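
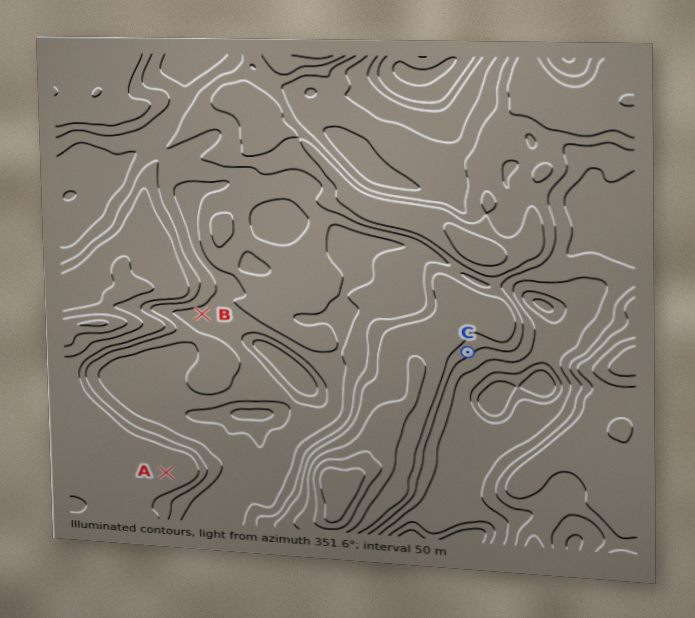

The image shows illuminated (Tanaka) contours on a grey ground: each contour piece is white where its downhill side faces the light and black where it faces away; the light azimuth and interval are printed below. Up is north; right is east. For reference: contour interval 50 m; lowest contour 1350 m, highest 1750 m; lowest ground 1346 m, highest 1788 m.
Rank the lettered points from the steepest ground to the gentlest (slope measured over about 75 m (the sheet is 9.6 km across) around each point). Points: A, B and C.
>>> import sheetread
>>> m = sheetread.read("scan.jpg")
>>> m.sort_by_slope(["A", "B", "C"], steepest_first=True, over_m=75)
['C', 'B', 'A']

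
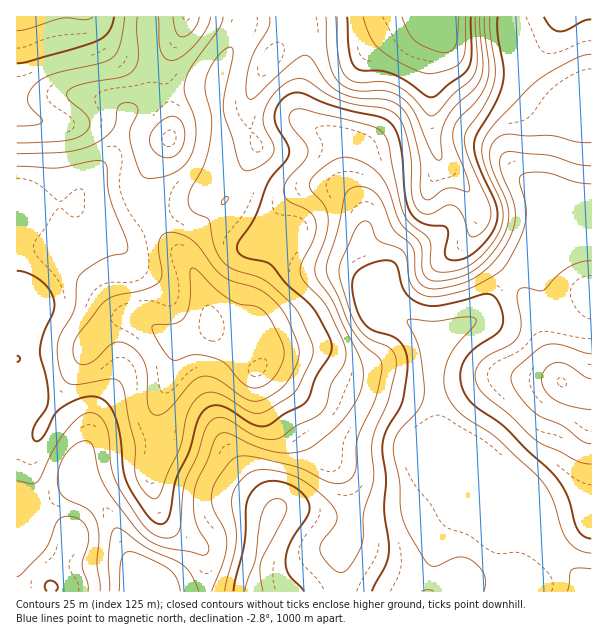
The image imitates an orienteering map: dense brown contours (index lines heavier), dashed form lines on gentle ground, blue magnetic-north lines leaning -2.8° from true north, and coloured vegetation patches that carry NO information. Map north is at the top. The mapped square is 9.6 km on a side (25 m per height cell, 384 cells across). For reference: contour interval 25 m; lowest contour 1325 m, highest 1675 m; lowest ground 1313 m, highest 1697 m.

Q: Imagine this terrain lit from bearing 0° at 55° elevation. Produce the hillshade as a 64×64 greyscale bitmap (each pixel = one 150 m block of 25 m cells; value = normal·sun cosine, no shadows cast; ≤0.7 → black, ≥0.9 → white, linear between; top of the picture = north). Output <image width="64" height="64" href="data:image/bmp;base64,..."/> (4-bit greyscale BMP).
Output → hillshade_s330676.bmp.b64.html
<image width="64" height="64" href="data:image/bmp;base64,Qk12CAAAAAAAAHYAAAAoAAAAQAAAAEAAAAABAAQAAAAAAAAIAAATCwAAEwsAABAAAAAAAAAAAAAAABEREQAiIiIAMzMzAERERABVVVUAZmZmAHd3dwCIiIgAmZmZAKqqqgC7u7sAzMzMAN3d3QDu7u4A////AJmZqqqZiJmZmHeHd3iIiIiIiIiIiIiJmZmZmYiJmZmIqqqqqqmYmZmHd3d2eImYiIiIiIiIiJmZmZmZmZmZmYi7u6qZmZiZh2VWd2ZniZmIiIiIiIiJmZqqqqmZmqqYdqu7qYiIiHdTI0Z3dmeJqZiIiZiIiJmZqqqqqqqqqpdVmruod4iHZCESRoiHZ4mqmZmZmYiJmaqqqqqqqqqphlSZqqmIiIdTESRomph3iaqqqZmZmZmaqqqqqqqqqph2VZmaqqqZhkMiRXmqqYiJmruqqZmZmaqqqqqqqZmZmHZnmZmry6mGQzRniaq6mImau7qpmZmZqqmZqqmZmZmYd4iZmbzcuXZEVneJqqqYiZmqqpmZmZmZmZmqmZmZmZh4iZmZvNy5dURWeImZqZiImZmIiIiImZmZmZmZmZmZh3iZiImru6hlRWd4iImYh3d3dmZmd4iImZmqmZmZmZl3eIl3iaqpl2VVZ3d3iIh2ZVVERFZneIiZqqmZmZmZl2Z4iHd4mZmHZmd3dmZ3d3ZUMiM0VneIiZqqmZmZmZh2VneId3eImYd3iIh2VWd3dkMhI0Z3iImZqqmZmZmZh2VWd3eHd3eIiIiJmXZVZ3d1QhI0Z4iZmZmqmZmZmZh2VVZ3Zoh2ZniIiImZh2Znh2QyI1Z4iZmZmZmZmZmYh2VVVndmmIdmZ4iIiJmYdmd2UyI1Z3iIiIiIiJmZmYd2VVVmdmaZh2ZneIeIiZiHZmVCI0Zmd3iId3ZniJmHdmVVVmZmZpqYdmZ3d4iIiIdlVDI0VmZmd3d3ZmZ3iHdlVVVmdmZ3mamGZmZniIiId2VDIjRVVVZ3d3ZmZnd3dlVEVmd2ZniZqYZVVWeJiHd2VDIiNERFZ3h3d2Z3eIh2VVVmd3ZmeJmZhlRFaJmYd2ZUMiMzNEZ4iIh3d3iIiHZmZnd3dneImZmGVEV4mZiHZlRDRFREVniIiIh3iJmYh3d3iIh3iJmZmHZVVniJmYh2VUVWZmVmZ3eIiId4mZmIiIiZmZmaqoiIh2ZmeIiIiHZlVniIdmZmZ4iZiIiZmZmaqqqqqru7iIiId3d3d4iId2ZnmamId3ZniaqpmZmZqru7u7u8zMyZmIiId3d3eIiHd3iaqpmYiIiazMuqqZmrzMzLu7zMzJmZmZmId2d4iYh3iJqqqqqpmaze7cupmavM3Mu7vMy7mZqqqph3Z4iZmYiJmZmqqqqrvO7ty6mZmrzMuqq7u6qZmru7qYd4iaqpmZmZmaq6qrvM3dy6iIiJqrqpmquqmZmZqruqmZmqu6qZqpmau7u7u7vLuph2VmeImYiZqpmImZmZqqqqu7uqqZqqqqvMy7vLu6qZhlMzRWd3iJmZmIiZmYmaq7vMu6qZqru7zN3MzMyqmZh1MREiNWeJmpmYiJmYiJmqu8y7qZmrvM3d3czMy6mJmHUxAAATV4mqqZmZmIeImqq7u7qZiavN3u3Mu7u7mHeIdkIQAAFGiaqqqqqHd4maqqqqqZiJvM3e3LqpmZmHZmd3ZUIQADWJmZqqu3eImaqqqqmZiJq8zMzLqYh3eIdlVmd3dUIQFHmZmaq7iJmZqqqqmZiZq7u7u6qZh2Znd3ZVVniIdTETWJmZmaqZmZmaqqmYiZq8u6mZmZmHdmd4h2VEV4mYUxJHmZmZmZmZmZmZmYiJq8y6mIiZmZiHd3iIdkIkeJl1IjaJmZmZmZmZmZmYiImry6mId4maqpiHeIiGQhJXiHZERomZmZmZmZmZmYiIiaq6qYh3iZq7uph3iHZDIkZ3d3ZniZmZmZmZmZmZiIiJmaqZmIiImrzLqYd3dlRERWZ5mZmZmZmZmZmZmZmIiJmZmZmZiIiau8uph3dmVWZVVoq7qpmZmZmZmImZmYiJmYiJmZmYh4maqqmHdmZnd2VXm8y6mZmYiIiIiIiZmZmId3iZmZh3d3iIiIdmZniIdmirzLqYiId2Znd3eIiZmYdmZ4mZmHZmZnd3d2ZneIh3ibu7qHd2ZVVFVVVmeImYdlVWiZmYdmZmZ3d3d3iIiIiau6mHZVVVVTMzRERWiIh2ZWZ5mZh3d4iId3d4iId3iauph2VVVVVmMzMzNEV4iId3d4mZiJmaqqmYiIiIdmeJqpdmVVVVZndEREVVVniZmZmIiZmJmru7qZiId3dmZ4iYdlVVZmd4iGZ3d3d3iJqruqmZmYiau7qYh2ZVVVVmd3dlRWZ3iImZiJmaqpmZmqu7upmYiImZmHZVQyIzRFZmVVRFZ3iJmZmZqru6qZiZqru6qZmId3d2VDIQARIzRVVERFZ3iImZmZmaqqqZiIiZqqqpmZh2VVVDIAAAESI1VUREVniIiImZiIiIiId3d4iZmZmZmXZEREMhAAAREkVlQzRWeIiIiIl3d2ZmZmZniIiImZmZhlREVEMiEREjVmVDNFaIiHd4iHZmVVVVVneIh3eImamXZVVmVURDMzRmZUNFZ4mId3d3ZmZVVVVmeIiHZniZqql2Znd2ZmVVVmZlRFaJmZiHd3d3dmZmZneJmIdVVomaqph3eHd4d2ZmdmZWZ4mpmId3Znd3d2ZmeImZh1RFeJq7qYiIiIiId3d3Znd4mamYh3d3d3d3dmZ3iZmHZUVniauqmYiIiIiIiHd3d3eJmZiId3d3d3d2ZneJmYh2VWeJqqmZiZiIiIiIiIiId4mZiIiId3d3d3d3d4mZiHdmZ4mZmZiJiIiIiIiIiId2eImIiIiI"/>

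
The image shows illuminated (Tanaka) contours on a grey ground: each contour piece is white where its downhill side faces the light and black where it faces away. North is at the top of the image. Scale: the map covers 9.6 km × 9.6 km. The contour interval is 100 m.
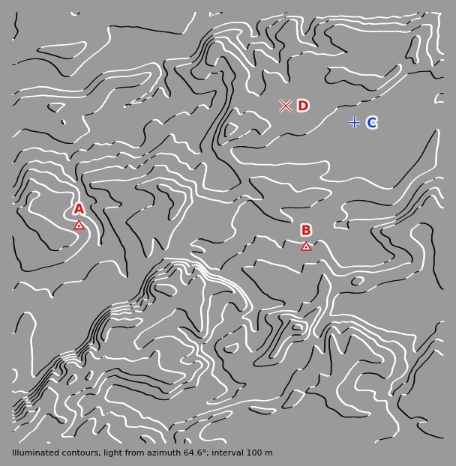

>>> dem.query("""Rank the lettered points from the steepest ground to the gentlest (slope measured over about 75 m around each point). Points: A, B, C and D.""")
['A', 'B', 'D', 'C']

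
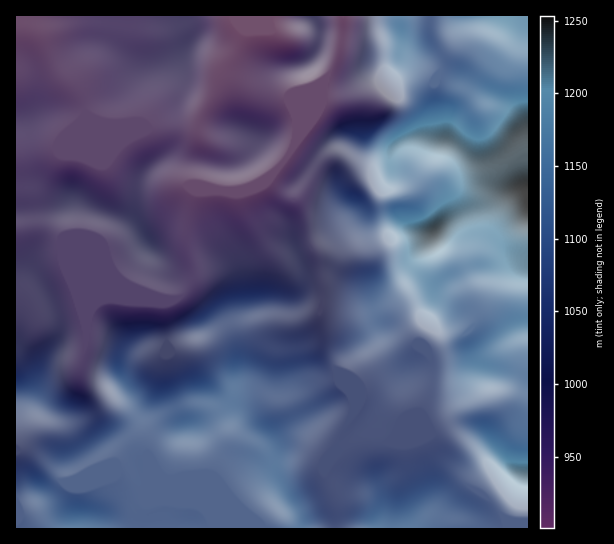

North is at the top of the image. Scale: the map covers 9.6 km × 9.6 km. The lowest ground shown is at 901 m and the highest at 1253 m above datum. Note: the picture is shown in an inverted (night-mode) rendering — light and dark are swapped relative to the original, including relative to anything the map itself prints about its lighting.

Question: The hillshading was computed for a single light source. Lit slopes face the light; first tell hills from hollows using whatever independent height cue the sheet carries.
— N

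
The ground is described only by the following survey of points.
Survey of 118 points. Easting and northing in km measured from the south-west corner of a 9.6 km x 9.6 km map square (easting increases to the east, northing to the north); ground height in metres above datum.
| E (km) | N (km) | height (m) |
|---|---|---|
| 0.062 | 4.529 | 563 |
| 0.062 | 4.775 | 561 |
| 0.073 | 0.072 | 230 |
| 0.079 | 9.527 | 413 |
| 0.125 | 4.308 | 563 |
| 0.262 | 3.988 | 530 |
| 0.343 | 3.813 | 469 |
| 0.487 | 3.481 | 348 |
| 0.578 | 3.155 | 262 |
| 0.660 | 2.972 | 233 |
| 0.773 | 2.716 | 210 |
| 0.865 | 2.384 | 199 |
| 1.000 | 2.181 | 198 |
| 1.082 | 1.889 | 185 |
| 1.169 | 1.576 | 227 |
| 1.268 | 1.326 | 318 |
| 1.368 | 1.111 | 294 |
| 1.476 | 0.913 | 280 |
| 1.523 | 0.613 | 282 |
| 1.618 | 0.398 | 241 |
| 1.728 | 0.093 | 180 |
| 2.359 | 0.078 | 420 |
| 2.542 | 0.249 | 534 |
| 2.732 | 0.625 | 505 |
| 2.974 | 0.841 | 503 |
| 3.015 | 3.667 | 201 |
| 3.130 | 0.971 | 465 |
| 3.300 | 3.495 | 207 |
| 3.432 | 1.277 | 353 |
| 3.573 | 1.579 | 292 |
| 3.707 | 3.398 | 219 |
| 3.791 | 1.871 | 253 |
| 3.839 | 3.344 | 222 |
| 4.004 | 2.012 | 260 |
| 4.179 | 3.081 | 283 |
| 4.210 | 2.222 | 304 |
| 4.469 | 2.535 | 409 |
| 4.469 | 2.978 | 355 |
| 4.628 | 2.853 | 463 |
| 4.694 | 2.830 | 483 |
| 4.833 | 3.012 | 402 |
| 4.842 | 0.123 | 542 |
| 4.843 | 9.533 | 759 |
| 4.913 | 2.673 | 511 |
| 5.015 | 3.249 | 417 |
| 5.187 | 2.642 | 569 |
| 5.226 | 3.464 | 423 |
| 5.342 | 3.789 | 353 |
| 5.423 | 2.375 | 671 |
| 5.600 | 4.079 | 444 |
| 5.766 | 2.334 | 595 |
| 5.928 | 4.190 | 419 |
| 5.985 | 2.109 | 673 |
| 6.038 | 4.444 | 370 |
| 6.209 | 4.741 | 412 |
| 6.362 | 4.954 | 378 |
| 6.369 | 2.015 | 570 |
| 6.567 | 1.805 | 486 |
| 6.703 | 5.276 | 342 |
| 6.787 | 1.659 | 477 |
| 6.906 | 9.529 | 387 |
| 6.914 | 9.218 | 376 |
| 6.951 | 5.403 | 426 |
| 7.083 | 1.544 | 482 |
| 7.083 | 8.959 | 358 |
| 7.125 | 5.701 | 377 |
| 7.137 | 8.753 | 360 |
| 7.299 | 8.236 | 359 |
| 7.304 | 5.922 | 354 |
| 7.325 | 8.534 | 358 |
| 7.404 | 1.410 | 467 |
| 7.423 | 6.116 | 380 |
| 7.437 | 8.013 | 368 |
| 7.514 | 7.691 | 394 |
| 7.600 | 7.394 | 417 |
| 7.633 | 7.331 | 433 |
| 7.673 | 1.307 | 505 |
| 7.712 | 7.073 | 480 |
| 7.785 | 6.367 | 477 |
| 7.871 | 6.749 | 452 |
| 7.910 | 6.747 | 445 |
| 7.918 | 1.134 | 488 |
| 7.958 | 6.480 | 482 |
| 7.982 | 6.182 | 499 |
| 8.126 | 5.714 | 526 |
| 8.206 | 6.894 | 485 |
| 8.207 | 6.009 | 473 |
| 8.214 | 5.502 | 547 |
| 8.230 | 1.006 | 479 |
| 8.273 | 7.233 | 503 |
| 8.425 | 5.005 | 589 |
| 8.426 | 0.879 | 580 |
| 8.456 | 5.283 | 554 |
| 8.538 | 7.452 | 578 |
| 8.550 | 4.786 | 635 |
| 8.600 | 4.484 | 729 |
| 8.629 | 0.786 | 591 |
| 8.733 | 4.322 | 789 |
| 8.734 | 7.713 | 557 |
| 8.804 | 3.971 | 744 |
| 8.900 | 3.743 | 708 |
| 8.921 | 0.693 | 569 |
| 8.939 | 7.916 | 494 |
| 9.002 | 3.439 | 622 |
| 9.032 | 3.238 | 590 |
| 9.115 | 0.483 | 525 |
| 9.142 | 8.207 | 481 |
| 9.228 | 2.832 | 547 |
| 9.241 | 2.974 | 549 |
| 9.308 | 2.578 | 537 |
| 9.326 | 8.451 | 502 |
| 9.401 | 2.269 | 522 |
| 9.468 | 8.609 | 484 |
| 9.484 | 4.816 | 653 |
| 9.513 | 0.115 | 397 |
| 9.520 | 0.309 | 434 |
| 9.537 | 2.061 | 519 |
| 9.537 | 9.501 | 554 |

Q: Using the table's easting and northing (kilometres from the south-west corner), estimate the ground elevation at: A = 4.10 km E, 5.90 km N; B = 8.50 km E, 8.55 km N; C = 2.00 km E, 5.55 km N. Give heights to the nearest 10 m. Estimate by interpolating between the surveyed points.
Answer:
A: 410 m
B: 430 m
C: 530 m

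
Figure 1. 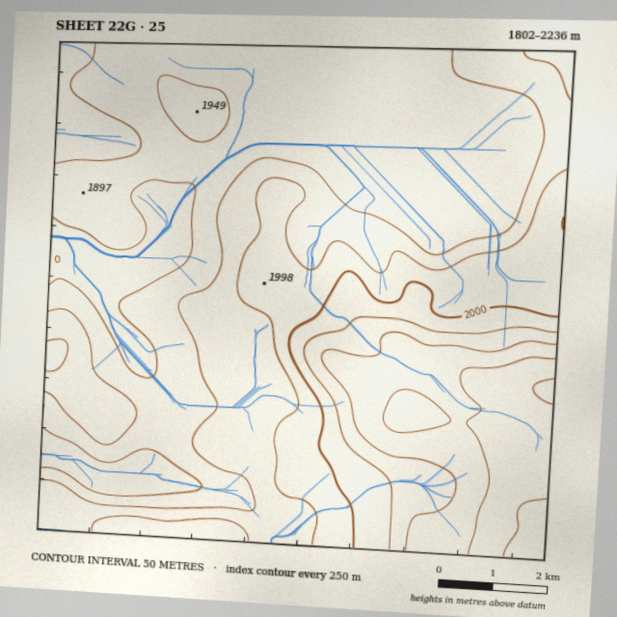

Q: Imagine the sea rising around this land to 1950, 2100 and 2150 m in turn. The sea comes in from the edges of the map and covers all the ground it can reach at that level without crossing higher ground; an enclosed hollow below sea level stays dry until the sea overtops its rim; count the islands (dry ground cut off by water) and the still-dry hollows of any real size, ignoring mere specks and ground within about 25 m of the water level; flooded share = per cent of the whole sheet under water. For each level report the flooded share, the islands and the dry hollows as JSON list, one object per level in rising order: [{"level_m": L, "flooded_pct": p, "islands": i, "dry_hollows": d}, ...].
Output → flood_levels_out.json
[{"level_m": 1950, "flooded_pct": 65, "islands": 0, "dry_hollows": 0}, {"level_m": 2100, "flooded_pct": 87, "islands": 0, "dry_hollows": 0}, {"level_m": 2150, "flooded_pct": 94, "islands": 0, "dry_hollows": 0}]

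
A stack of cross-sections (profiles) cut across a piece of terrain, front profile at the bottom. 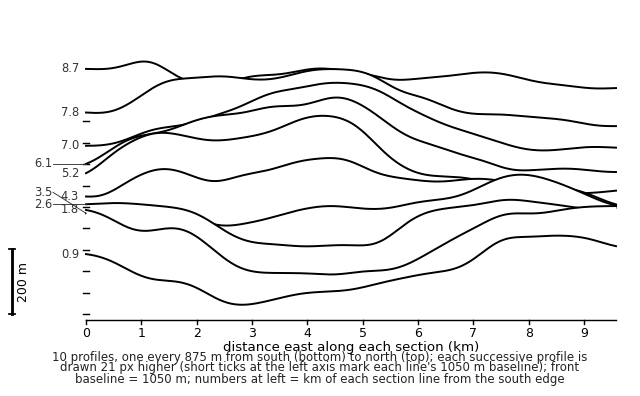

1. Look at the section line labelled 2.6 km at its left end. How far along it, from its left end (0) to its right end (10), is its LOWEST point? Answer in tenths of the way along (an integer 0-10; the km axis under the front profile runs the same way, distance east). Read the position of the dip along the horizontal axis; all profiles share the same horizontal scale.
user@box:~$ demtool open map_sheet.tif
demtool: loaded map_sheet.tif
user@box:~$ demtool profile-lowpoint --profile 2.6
4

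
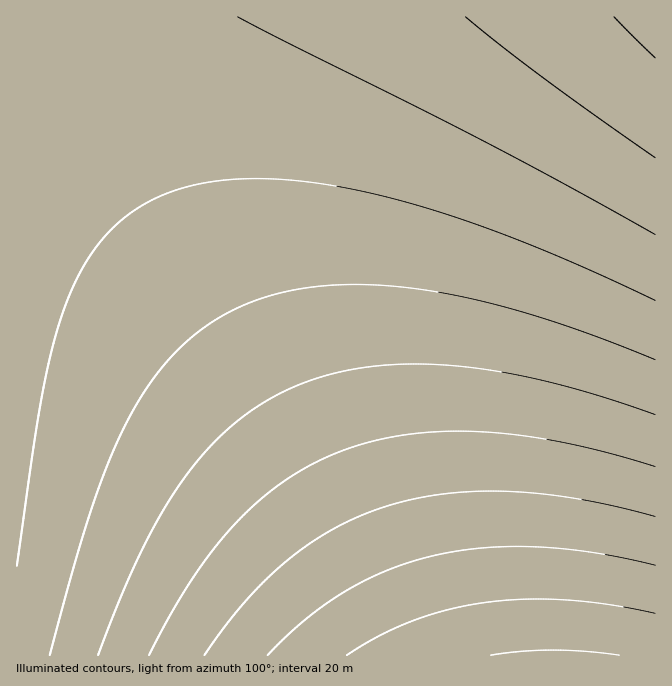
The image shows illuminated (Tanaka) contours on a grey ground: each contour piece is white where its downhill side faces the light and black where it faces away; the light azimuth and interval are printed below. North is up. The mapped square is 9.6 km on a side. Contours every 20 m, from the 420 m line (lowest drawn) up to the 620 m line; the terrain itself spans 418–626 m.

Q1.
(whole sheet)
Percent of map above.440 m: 97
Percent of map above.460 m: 92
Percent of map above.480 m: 85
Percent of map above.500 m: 77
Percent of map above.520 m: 67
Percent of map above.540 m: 54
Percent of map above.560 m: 34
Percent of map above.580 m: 11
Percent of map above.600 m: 3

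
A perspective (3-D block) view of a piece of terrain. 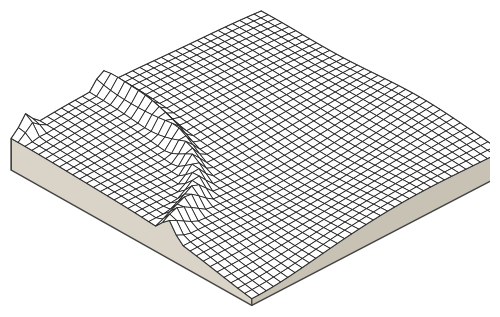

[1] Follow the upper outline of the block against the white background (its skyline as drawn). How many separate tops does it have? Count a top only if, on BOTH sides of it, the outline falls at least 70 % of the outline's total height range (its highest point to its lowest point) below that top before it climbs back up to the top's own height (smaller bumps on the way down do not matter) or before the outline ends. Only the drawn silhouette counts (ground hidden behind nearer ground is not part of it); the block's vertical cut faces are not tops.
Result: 1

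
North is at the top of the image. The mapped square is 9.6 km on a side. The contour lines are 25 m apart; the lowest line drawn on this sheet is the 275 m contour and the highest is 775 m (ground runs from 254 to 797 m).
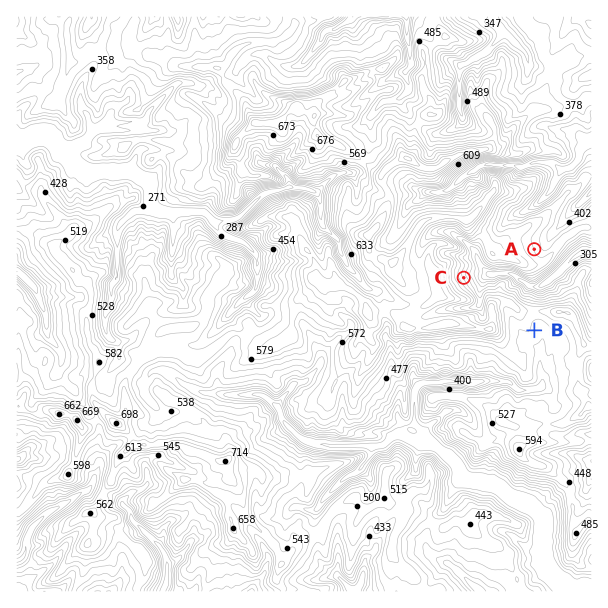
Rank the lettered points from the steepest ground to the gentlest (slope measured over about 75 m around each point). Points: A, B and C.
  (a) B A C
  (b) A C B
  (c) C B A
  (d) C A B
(d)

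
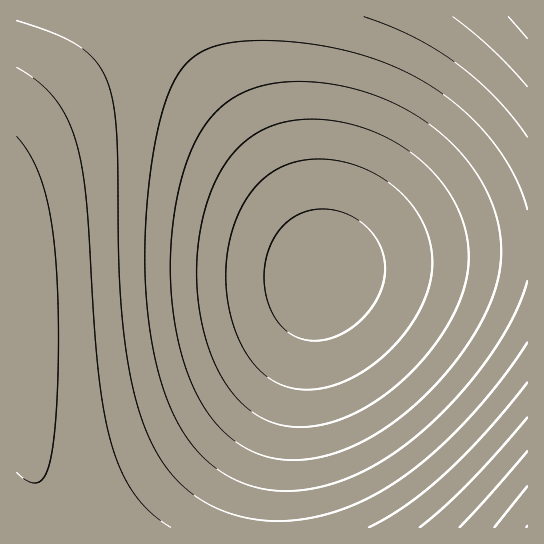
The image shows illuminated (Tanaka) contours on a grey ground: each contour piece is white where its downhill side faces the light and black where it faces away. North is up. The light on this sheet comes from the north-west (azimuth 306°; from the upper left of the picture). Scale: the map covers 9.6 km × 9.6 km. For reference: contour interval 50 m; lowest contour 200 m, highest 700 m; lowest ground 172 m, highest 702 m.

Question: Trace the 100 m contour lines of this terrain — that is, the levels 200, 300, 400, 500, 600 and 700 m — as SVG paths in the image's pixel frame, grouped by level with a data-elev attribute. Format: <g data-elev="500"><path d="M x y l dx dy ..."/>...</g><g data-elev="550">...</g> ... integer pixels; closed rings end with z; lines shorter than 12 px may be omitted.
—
<g data-elev="200"><path d="M313 341l-11-2-11-5-8-7-8-9-5-11-4-13-2-15 1-13 3-13 5-12 6-11 8-8 10-7 10-4 12-2 12 1 12 3 11 4 10 8 9 8 6 10 4 11 2 11 0 12-3 12-6 12-7 11-10 10-11 8-11 6-12 4z"/></g><g data-elev="300"><path d="M287 426l-21-6-20-13-17-18-14-24-10-30-7-33-1-33 2-34 7-29 10-25 13-22 16-17 18-12 22-8 24-3 26 2 30 7 26 12 25 17 21 20 16 22 11 24 4 26-1 25-8 28-15 29-22 30-25 25-28 20-28 13-28 7z"/></g><g data-elev="400"><path d="M527 281l-6 18-8 19-26 41-32 40-37 36-35 25-36 18-36 11-33 2-16-2-15-4-26-13-23-20-18-26-15-33-11-39-7-48-2-49 2-48 5-47 8-41 10-31 11-20 13-13 18-10 23-5 22-1 25 0 52 7 45 13 42 19 18 12 19 14 31 31 13 17 11 18 8 19 6 18"/></g><g data-elev="500"><path d="M171 527l-22-16-17-20-13-25-10-32-7-33-5-42-12-169-4-29-7-26-9-21-12-18-16-15-20-14"/><path d="M527 382l-41 50-41 42-39 31-37 22"/><path d="M453 17l38 32 36 38"/></g><g data-elev="600"><path d="M527 451l-67 76"/></g>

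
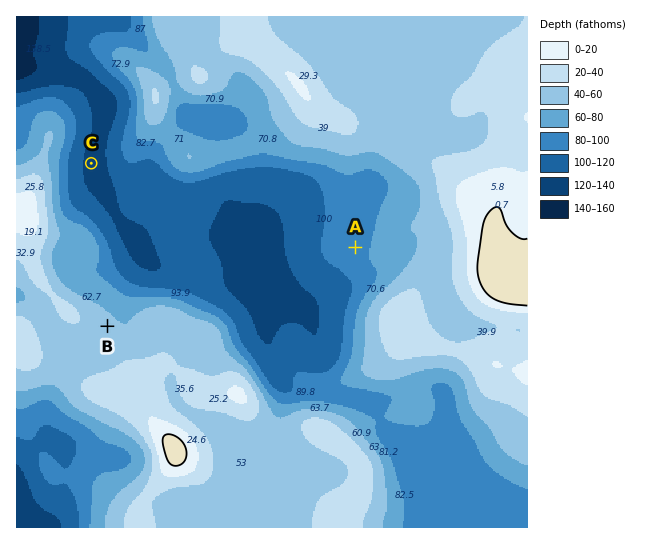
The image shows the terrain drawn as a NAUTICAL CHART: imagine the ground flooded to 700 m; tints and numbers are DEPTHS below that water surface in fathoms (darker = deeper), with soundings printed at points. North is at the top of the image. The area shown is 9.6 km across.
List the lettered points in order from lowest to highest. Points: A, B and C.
C A B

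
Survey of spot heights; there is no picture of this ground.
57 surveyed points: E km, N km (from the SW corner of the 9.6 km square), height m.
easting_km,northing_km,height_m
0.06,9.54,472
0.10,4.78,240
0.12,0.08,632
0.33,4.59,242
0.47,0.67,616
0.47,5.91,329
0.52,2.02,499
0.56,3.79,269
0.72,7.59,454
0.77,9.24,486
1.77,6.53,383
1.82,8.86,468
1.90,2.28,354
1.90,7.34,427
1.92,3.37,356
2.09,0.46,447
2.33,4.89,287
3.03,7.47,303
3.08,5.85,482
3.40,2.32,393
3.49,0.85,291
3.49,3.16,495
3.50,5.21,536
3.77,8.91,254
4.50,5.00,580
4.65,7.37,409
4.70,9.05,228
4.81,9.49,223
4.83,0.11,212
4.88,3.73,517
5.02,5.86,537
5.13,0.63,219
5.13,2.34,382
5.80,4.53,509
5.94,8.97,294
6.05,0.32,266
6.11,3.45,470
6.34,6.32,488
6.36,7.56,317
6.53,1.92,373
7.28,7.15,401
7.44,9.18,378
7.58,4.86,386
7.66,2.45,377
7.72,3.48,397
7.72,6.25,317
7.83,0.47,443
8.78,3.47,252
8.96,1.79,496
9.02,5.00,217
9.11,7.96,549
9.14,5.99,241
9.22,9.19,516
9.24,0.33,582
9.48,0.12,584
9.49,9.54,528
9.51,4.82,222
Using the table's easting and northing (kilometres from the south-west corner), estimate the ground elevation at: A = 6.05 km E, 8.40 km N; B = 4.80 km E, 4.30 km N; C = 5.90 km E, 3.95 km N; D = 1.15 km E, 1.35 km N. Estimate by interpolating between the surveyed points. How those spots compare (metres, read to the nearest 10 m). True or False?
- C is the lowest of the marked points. False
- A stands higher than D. False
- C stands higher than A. True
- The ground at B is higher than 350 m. True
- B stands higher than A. True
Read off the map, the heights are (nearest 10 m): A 310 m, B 540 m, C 480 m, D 480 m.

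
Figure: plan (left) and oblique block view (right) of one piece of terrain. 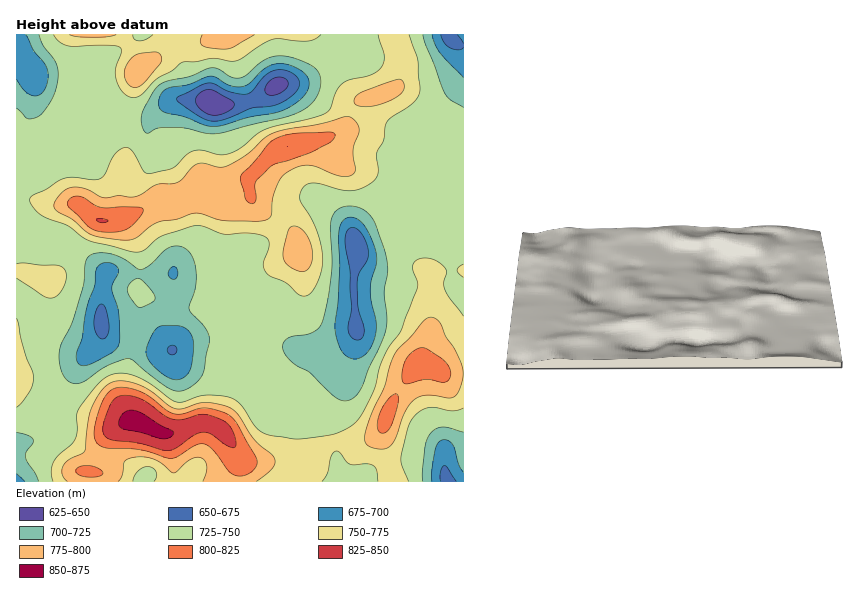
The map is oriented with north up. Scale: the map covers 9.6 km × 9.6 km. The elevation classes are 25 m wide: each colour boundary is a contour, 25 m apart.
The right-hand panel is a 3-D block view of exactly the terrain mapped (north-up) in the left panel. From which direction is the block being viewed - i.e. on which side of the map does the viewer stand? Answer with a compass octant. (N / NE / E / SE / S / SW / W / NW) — N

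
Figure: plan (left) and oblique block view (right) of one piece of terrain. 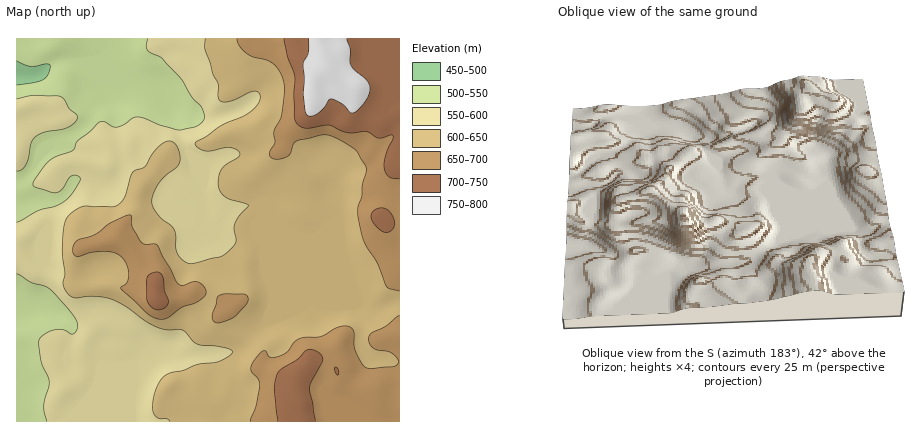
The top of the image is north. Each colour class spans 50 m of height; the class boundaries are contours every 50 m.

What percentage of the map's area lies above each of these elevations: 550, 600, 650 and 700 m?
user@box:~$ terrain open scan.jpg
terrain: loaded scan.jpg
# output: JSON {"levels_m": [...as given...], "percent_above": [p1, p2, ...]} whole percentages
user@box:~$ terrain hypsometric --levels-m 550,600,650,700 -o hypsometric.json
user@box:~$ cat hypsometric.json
{"levels_m": [550, 600, 650, 700], "percent_above": [86, 60, 24, 10]}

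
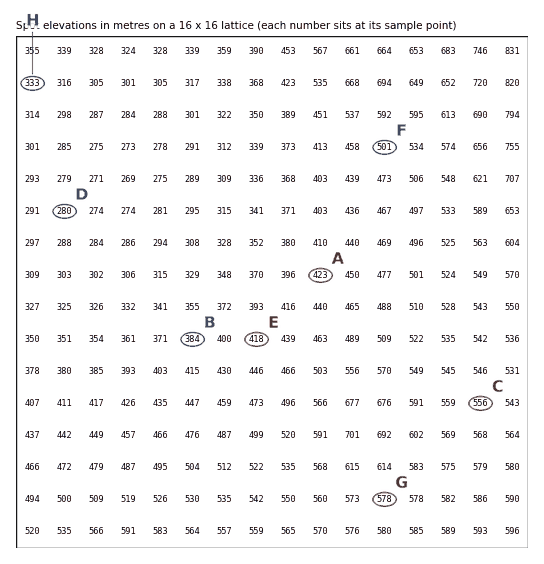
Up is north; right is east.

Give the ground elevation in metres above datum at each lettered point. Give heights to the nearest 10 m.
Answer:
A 420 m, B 380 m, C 560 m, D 280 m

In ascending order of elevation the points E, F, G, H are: H E F G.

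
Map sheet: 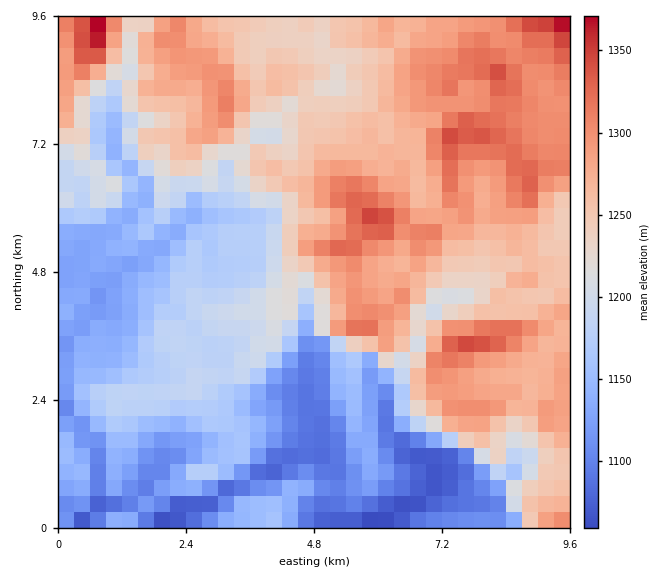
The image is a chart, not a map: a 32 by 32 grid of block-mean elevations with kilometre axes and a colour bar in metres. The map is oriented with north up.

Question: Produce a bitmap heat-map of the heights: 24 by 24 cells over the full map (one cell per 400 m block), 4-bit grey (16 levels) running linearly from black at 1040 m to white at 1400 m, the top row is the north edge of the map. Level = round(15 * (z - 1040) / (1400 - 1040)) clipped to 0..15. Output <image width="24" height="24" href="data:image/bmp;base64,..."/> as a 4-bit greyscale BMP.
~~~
<image width="24" height="24" href="data:image/bmp;base64,Qk2WAQAAAAAAAHYAAAAoAAAAGAAAABgAAAABAAQAAAAAACABAAATCwAAEwsAABAAAAAAAAAAAAAAABEREQAiIiIAMzMzAERERABVVVUAZmZmAHd3dwCIiIgAmZmZAKqqqgC7u7sAzMzMAN3d3QDu7u4A////ADI0ISNFUiIRIjM1qzMyMyI0RCMyESI4mUNDNGUyIyJDIRNWiVNEM0VTIiNCESWGeUNVREVUMiNCRZqYmjVmZVVUMiRCebupqkVmZmZUMjVDerqqqkRFVmZmQjVGe7qqqjRFZmZnYzeKeszLqkREZmZndYvKmKu7qkM0VWZ3hoq7p3iZmkQ0VmZmd5uqqYiKmURERWVmeauqqpmZmURFRGVmerzLq6mamVVEZUVWeZvcuqqqqWZ1VlZnibzLqrqruWd1Z4d5mau6qsqsy3dGiZd5iZqam8u8u5dHmaqHeZmZq9zLu6ZXiauoiZmZqrvLu6hoqqupmIiZq7vMu7uHmruZmYiZu7zLu72oq6qYiImZq7u7zL3Im6mYiImamqu83Q=="/>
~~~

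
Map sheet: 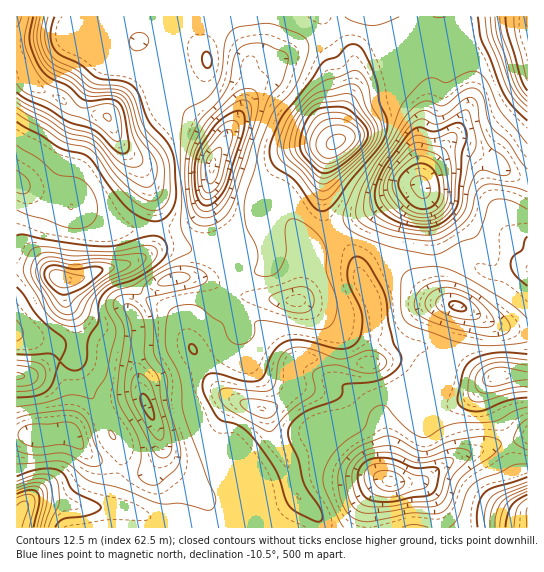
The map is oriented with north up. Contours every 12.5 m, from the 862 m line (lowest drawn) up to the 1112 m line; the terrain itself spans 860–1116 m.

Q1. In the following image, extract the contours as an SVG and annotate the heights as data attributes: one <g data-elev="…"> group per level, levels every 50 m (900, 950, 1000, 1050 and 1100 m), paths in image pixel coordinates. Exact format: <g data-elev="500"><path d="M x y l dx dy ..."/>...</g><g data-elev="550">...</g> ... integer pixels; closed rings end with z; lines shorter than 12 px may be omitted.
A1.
<g data-elev="900"><path d="M415 217l-9-4-10-8-7-11-1-9 3-11 8-11 12-11 10-3 15 5 7 7 4 12 1 22-3 11-8 8-10 4z"/><path d="M209 183l-4-9 1-13 7-10 5-3 3-1 0 8-4 20-3 7z"/></g><g data-elev="950"><path d="M367 506l-6-3-4-5-5-19 0-6 3-7 10-10 10-3 15 0 23 9 6 1 27-5 7 1 0 4-8 14-4 16-6 6-6 2-18 1-21 4z"/><path d="M158 440l-12-15-13-26-2-15 3-7 3-3 4 0 5 3 7 11 11 41-1 9-2 2z"/><path d="M466 319l-14-2-11-6-5-5 1-7 5-4 8-2 9 2 10 5 8 7 3 8-3 4z"/><path d="M415 230l-25-6-11-6-6-5-3-7 0-8 5-19 9-17 22-31 8-9 8-3 12 5 5 0 23-13 5-1 3 4 5 19 1 12-7 17-9 47-8 10-11 9-11 3z"/><path d="M205 211l-4-1-4-4-4-13-1-24 3-18 12-22 8-10 20-16 6-3 5 0 3 2 2 4-1 13-20 67-5 11-7 8-7 5z"/></g><g data-elev="1000"><path d="M55 527l8-8 28-5 9-4 1-4-5-4-22-11-4-4-6-13-7-4-8-2-11 1-21 7"/><path d="M314 521l4 1 3-1 1-8-19-31-5-23-9-21-1-7 2-5 5-7 10-7 34-14 3-4 2-9 26-3 12-3 13-8 6-10-1-7-7-13-5-19-2-21-2-10-16-28-5-4-5-2-4 0-4 4-3 12 2 12 10 21 3 11-1 18-7 10-7 3-8 1-36-9-14 1-8 3-7 7-5 8-4 15-6 6-6 2-8-1-32-8-7 3-3 7 1 11 13 22 5 5 17 5 12 9 25 35 13 35 6 6z"/><path d="M527 477l-34 11-8 5-5 6-2 8 0 20"/><path d="M17 397l18-1 11-5 6-8 7-20 14 7 5 0 5-3 4-8 2-21 9-16 0-17 4-10 9-8 23-8 18-10 12-11 3-9-4-9-8-4-12 1-25 8-12 1-35-3-48-9-6 2"/><path d="M193 354l4-1 0-3-2-4-4-2-2 2 0 3z"/><path d="M527 354l-32-1-13 2-9 5-6 4-3 6-7 29 1 4 4 5 7 2 8 1 8-1 22-9 20-3"/><path d="M17 287l6 7 14 21 12 12 14 11 3 7-1 6-6 9-5-5-4-1-33 0"/><path d="M527 236l-2 5-3 9-9 7-2 8 3 9 13 12"/><path d="M318 210l4 1 4-1 8-6 17-25 28-32 8-16 0-12-7-16-2-17-4-13-11-22-4-5-4-2-8 2-9 10-12 4-4 3-10 16-30 38-12 28 0 10 3 10 22 16 16 23z"/><path d="M17 122l44 26 21 6 6 3 6 6 27 38 8 8 9 7 11 4 9 1 8-4 6-7 3-8 1-8-1-29-2-11-6-12-18-21-12-30-6-6-6-3-28-4-18-14-22-11-4-7-3-9 1-10 4-10"/><path d="M205 67l5 0 2-5-2-8-4-2-3 1-1 5 1 5z"/><path d="M478 17l3 22 9 19 13 33 9 15 15 15"/></g><g data-elev="1050"><path d="M37 527l6-25-1-12-3-3-5-1-17 5"/><path d="M527 491l-14 7-6 5-5 11-2 13"/><path d="M62 306l4 1 3-1 8-9 36-27 1-4-6-3-9-1-24 3-21-4-9 2-5 7 1 8 5 8z"/><path d="M322 178l9-2 16-12 17-15 7-11 0-7-3-6-14-18-7-5-6-1-16 1-10 3-10 9-7 15-3 14 1 10 19 21z"/><path d="M17 98l9 6 23 11 18 12 27 8 7 6 14 17 8 6 11 3 5-1 3-3 0-6-9-20-6-27-5-10-9-4-20 0-7-1-15-13-20-9-8-8-6-11-3-13 0-10 3-14"/><path d="M500 17l2 17 14 44 5 11 6 7"/></g><g data-elev="1100"><path d="M326 158l5 0 6-2 13-10 5-9-3-7-7-4-8-1-8 2-7 4-5 7-1 8 3 8z"/></g>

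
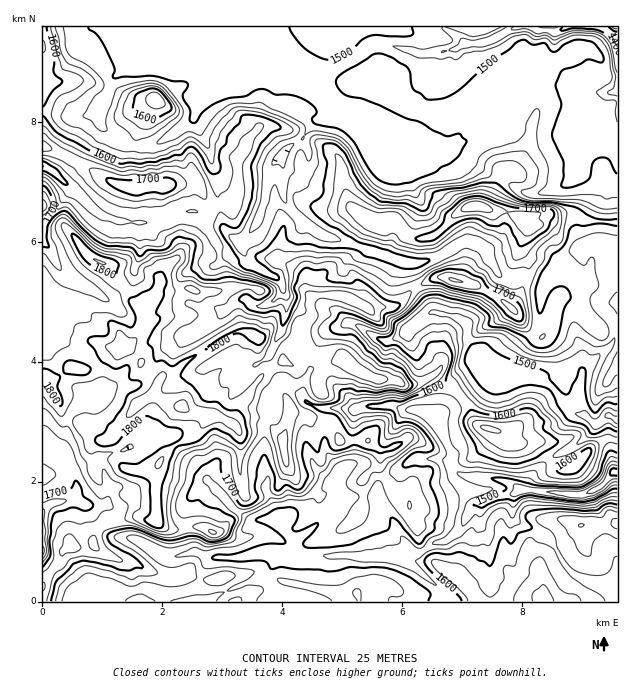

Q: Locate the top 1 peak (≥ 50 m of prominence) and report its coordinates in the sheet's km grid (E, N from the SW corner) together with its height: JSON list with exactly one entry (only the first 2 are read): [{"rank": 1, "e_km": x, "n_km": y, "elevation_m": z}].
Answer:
[{"rank": 1, "e_km": 2.34, "n_km": 3.26, "elevation_m": 1858}]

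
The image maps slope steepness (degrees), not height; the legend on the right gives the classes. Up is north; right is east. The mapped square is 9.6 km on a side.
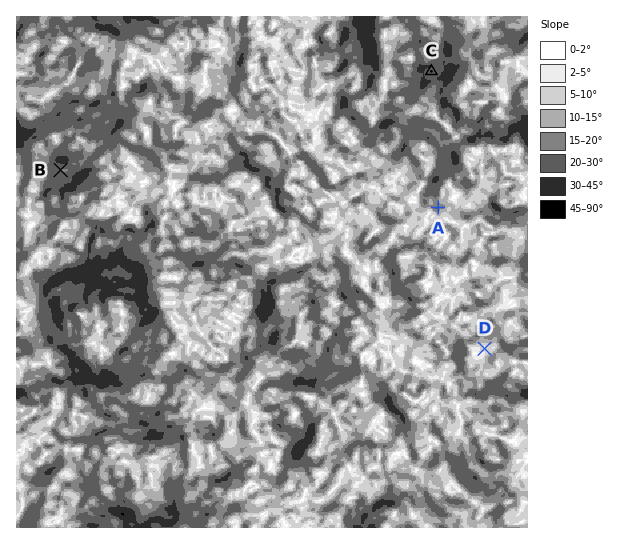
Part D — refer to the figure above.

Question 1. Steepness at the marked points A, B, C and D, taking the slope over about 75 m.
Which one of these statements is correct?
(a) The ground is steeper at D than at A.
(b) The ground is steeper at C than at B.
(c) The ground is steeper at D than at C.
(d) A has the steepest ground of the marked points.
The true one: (b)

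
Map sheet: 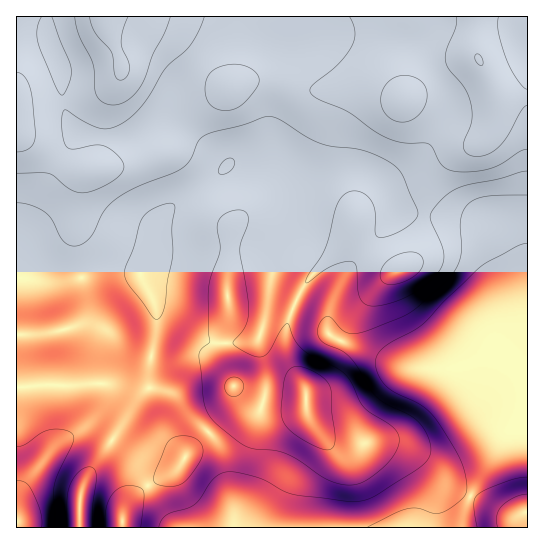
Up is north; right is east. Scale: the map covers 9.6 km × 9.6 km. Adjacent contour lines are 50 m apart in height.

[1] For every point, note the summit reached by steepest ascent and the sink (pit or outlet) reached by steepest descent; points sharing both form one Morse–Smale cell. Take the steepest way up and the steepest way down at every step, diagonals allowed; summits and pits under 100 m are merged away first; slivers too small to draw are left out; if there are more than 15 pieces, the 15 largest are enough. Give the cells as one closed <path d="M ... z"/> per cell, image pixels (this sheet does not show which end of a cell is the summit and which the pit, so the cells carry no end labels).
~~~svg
<path d="M246 16l-230 1 0 369 95-2 24 5 13 0-12 12-53 85-3 11 0 30 447 1 1-165-4-30 0-48-5-27-7-13-14-16-11-5-90-12-5-3-1-10-8-16-8-7-12-5-21 0-45 16-2-6-8-8-13-5-28-5-15 0-4 2-21-20-39-25-2-2 8-23 12-21 33-31 16-8 13-2z"/><path d="M527 16l-280 0 0 17-13 2-16 8-33 31-9 15-11 29 41 27 21 20 4-2 15 0 28 5 13 5 8 8 2 6 45-16 21 0 12 5 8 7 8 16 1 10 5 3 85 11 16 6 14 16 9 22 3 18 0 48 3 30z"/><path d="M111 384l-95 3 1 141 63-1 0-30 3-11 50-81 14-15z"/>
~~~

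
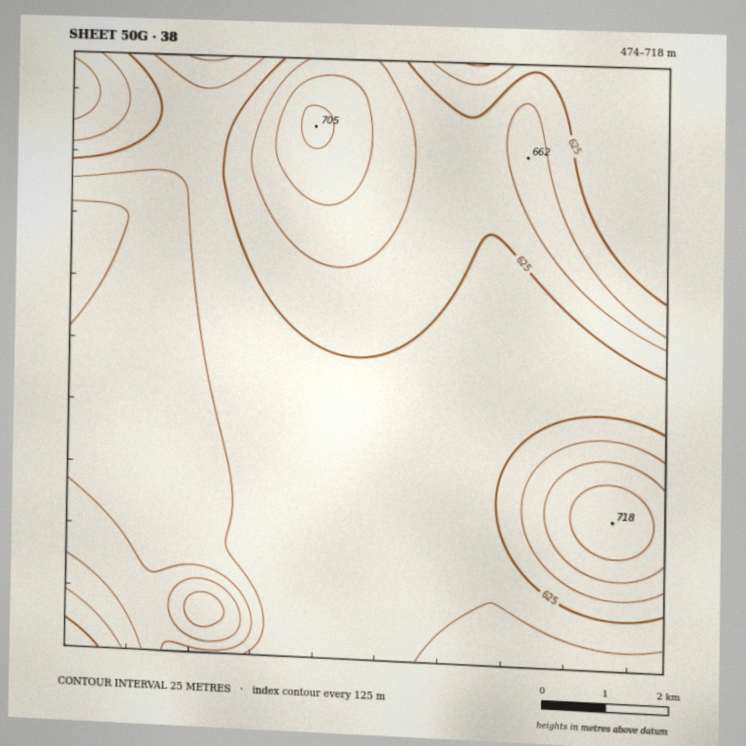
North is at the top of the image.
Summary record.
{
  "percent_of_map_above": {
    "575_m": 93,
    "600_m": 76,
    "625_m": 34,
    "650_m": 16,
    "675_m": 6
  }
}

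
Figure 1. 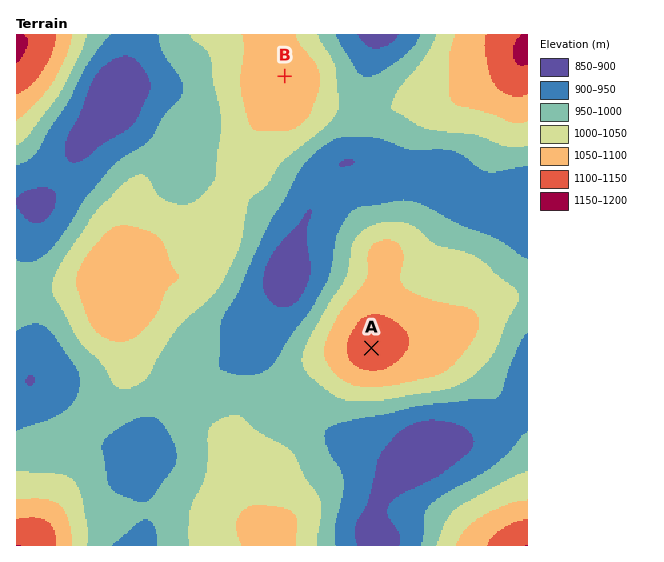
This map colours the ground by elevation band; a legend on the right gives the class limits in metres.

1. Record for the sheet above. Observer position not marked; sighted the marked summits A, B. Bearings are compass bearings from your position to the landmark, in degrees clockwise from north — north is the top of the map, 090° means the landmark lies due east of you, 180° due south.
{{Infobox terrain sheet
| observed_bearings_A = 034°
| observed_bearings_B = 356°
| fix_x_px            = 310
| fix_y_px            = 439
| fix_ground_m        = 960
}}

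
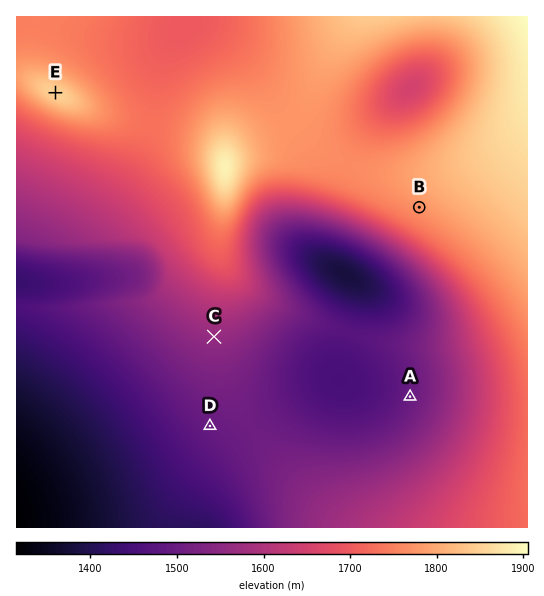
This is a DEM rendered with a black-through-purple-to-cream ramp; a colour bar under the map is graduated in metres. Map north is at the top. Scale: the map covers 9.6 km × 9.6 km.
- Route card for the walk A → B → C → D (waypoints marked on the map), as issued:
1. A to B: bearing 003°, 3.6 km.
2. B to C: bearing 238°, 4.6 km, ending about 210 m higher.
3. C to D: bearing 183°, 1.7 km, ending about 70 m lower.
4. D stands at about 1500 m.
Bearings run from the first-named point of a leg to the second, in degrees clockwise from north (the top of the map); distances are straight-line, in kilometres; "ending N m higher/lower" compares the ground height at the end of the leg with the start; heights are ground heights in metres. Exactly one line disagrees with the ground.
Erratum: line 2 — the sense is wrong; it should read lower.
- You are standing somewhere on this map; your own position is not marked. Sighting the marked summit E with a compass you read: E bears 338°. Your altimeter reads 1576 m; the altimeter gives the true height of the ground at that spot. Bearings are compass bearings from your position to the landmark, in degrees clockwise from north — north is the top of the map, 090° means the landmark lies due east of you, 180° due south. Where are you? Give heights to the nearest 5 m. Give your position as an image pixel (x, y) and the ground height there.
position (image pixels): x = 117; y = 244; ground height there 1575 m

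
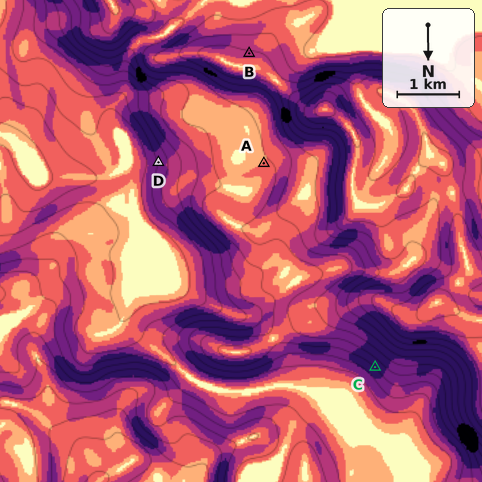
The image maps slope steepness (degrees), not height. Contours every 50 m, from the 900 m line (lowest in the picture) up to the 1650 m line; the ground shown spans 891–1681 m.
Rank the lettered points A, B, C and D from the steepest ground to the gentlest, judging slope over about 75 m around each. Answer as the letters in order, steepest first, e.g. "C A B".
C D B A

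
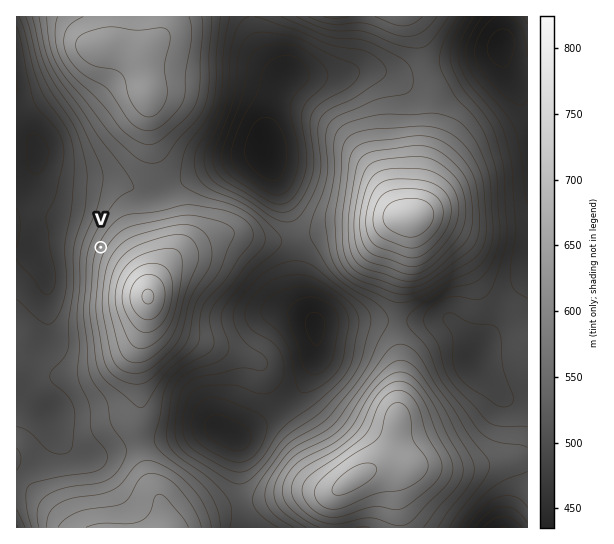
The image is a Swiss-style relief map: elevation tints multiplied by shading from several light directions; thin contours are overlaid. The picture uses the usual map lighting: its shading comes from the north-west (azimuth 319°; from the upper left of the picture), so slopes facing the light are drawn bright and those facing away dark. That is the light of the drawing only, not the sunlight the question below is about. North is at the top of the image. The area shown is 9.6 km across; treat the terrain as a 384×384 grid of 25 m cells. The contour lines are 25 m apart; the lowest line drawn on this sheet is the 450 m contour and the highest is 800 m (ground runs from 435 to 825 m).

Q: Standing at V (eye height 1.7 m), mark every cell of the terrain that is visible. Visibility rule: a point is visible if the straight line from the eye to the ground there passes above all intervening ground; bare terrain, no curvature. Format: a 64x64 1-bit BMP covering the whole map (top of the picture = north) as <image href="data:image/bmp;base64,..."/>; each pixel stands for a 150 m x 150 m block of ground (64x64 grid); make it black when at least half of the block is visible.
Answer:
<image width="64" height="64" href="data:image/bmp;base64,Qk0+AgAAAAAAAD4AAAAoAAAAQAAAAEAAAAABAAEAAAAAAAACAAATCwAAEwsAAAIAAAAAAAAA////AAAAAAAAAAAAAAAAAAAAAAAAAAAAAAAAAAAAAAAAAAAAAAAAAAAAAAAAAAAAAAAAAAAAAAAAAAAAAAAAAAAAAAAAAAAAAAAAAAAAAAAAAAAAAAAAAAAAAAAAAAAAAAAAAAAAAAAAAAAAAAAAAAAAAAAAAAAAAAAAAAAAAAAAAAAAAAAAAAAAAAAAAAAAgAAAAAAAAACAAAAAAAAAAMAAAAAAAAAAwAAAAAAAAADAAAAAAAAAAOAAAAAAAAAA4AAAAAAAAADgAAAAAAAAAOAAAAAAAAAA4AAAAAAAAADgAAAAAAAAAOAAAAAAAAAA4AAAAAAAAADgBAAAAAAAAPAOAAAAAAAA8BwAAAAAAAD4GAAAAAAAAPgwAAAAAAAA/nAAAAAAAAD/4AAAAAAAAP/gAAAAAAAA/+AAAAAAAAD/8AAAAAAAAP/wAAAAAAAA//gAAAAAAAD/+AAAAAAAAP/8AAAAAAAA//8AAAAAAAD//4AAAAAAAP//wAAAAAAA///gAAAAAAD//+AAAAAAAP//8AAAAAAA///4AAAAAAD///wAAAAAAP//yAAAAAAA//8AAAAAAAD//gAAAAAAAP/8AAAAAAAA//wAAAAAAAD//AAAAAAAAD/8AAAAAAAAP+AAAAAAAAAAAAAAAAAAAAAAAAAAAAAAgAAAAAAAAADAAAAAAAAAAA=="/>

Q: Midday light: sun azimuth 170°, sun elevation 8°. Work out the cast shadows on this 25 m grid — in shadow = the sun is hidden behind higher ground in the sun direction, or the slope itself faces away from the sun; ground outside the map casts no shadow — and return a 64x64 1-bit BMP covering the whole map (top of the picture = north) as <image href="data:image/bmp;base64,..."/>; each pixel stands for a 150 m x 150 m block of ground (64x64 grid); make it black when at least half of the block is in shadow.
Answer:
<image width="64" height="64" href="data:image/bmp;base64,Qk0+AgAAAAAAAD4AAAAoAAAAQAAAAEAAAAABAAEAAAAAAAACAAATCwAAEwsAAAIAAAAAAAAA////AAAAAAAAAAAAAAAAAAAAAAAAAAAAAAAAAAAAAAAAAAAAAAAAAAAAAAAAAAAAAAAAAAAAAAAAAAACAAAAAAAAAAfjAAAAAAACB/+AAAAAAAAH/+AAAAAAAAP/4AAAAAAAAf/gAAAAAAAA/+AAAAAAAAB/wAAAAAAAAD/AAAAAAAAAH4AAAAAAAAAP/AAAAAAAAAf/AAAAAAAAB/8AAAAAAAAD/wAAAAAAAAAeAAAAAAAAAAwAAAAAAAAAAAAAAAAAAAAAAAAAAAAAAAAAAAAAAAAAAAAAAAAAAAAAAAAAAAAAAAAAAAAAAAAAAAAAAAAAAAAAAAAAAAAAAAAAAAAAAAAAAAAAAAAAAAAAAAAAAAAAAAAAAAAAAAAAAAAAAAAAAAAAAAAAAOAAAAAAAAAA+AAAAAAAAAD4AAAAAAAAAPgfwAAAAAAAcH/gAAAAAAAA/8AAAAAAAAD/gABAAAAAAH4AAAAAAAAAfAAAAAAAAAA4AAAAAAAAAAAAAAAAAAAAAAADAAAAAAAAAAGAAAAAAAAAAEAAAAAAAAAAAAAAAAAAAAAAAAAAAAAAAAAAAAAAAAAAAAAAAAAAAAAAAAAAAAAAAAAAAAAAAAAAAAAAAAAAAAAAAAAAAAAAAAAAAAAAAAAAAAAAAAAAAAAAAAAAAAAAAAAAAAAAAAAAAAAAAAAAAAAAAA=="/>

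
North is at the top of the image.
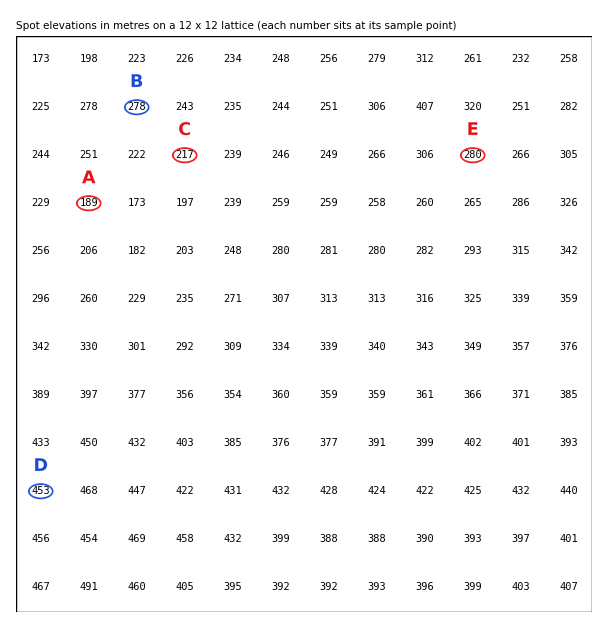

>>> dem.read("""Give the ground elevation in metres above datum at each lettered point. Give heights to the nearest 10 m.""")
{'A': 190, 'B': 280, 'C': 220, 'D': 450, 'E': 280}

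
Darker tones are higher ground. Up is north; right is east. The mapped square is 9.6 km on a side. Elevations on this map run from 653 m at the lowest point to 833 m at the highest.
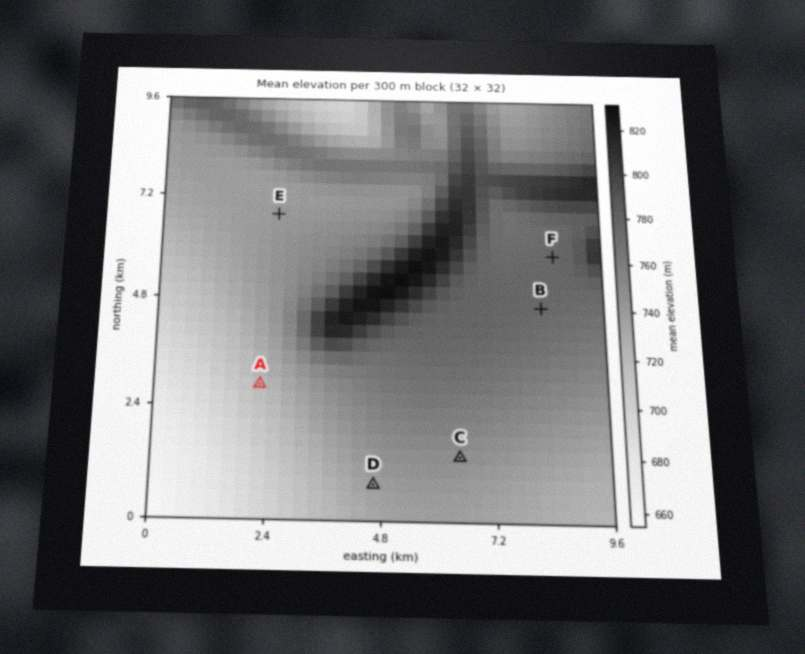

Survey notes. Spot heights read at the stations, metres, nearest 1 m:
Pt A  720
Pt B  775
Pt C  746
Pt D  736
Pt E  748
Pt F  778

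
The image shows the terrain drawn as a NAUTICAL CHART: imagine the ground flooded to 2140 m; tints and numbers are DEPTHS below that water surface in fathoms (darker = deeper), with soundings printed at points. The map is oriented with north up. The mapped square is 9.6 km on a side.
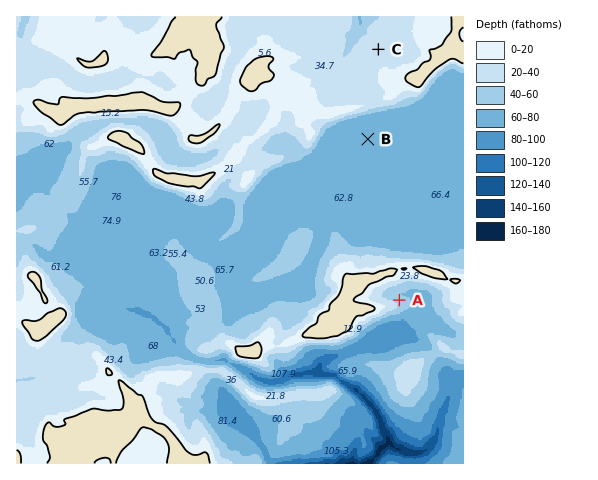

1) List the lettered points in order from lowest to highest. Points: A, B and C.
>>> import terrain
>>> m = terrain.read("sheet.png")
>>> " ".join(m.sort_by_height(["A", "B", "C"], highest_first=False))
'B A C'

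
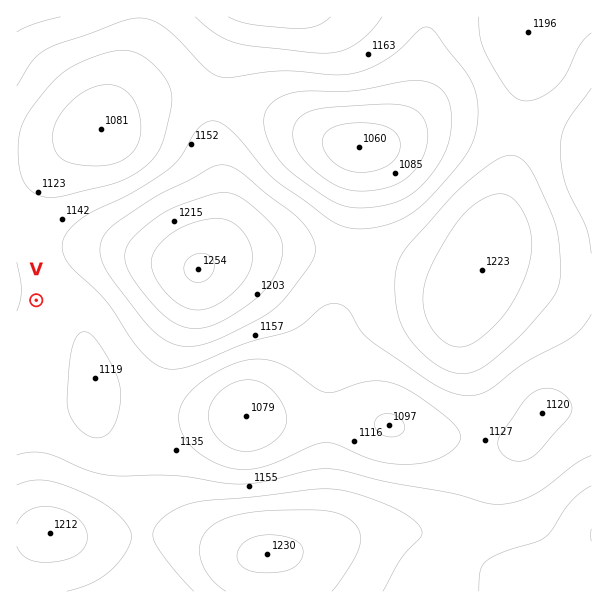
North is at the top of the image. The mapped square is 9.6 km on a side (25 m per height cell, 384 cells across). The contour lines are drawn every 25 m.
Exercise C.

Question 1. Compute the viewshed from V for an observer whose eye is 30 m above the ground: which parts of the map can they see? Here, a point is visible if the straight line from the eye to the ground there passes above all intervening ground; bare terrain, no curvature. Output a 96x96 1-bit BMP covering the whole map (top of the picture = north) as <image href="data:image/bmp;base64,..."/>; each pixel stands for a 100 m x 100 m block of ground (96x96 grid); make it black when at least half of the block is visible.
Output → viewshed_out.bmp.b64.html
<image width="96" height="96" href="data:image/bmp;base64,Qk2+BAAAAAAAAD4AAAAoAAAAYAAAAGAAAAABAAEAAAAAAIAEAAATCwAAEwsAAAIAAAAAAAAA////AAAAAAAAAAAAAAAAAAAAfAAAAAAAAAAAAAAA/gAAAAAAAAAAAAAA/wgAAAAAAAAAAAAB//8AAAAH4AAAAAAB//8AAAAf+AAAAAAD//8AAAB//gAAAAAD//8AAAD//8AAAAAH//8AAAH///wAAAAH//8AAAf///+AAAAH//8////////gAAAH///////////4AAAP////////////AA//////////////////////////////////////////////////////////////////////////////////8f/////////////+AAD////////////wAAD///////////gAAAD//////////AAAAAD/////4H//wAAAAAD/////AA/+AAAAAAD////8AADwAAAAAAD////wAAAAAAAAAAD////gAAAAAAAAAAD////AAAAAAAAAAAD///+AAAAAAAAAAAD///+AAAAAAAAAAAD///+AAAAAAAAAAAD///8AAAAAAAAAAAD///8AAAAAAAAAAAD///8AAAAAAAAAAAD///8AAAAAAAAAAAD///+AAAAAAAAAAAD///+AAAAAAAAAAAD///+AAAAAAAAAAAD///+AAAAAAAAAAAD////AAAAAAAAAAAD////AAAAAAAAAAAD////gAAAAAAAAAAD////gAAAAAAAAAAD////wAAAAAAAAAAD////wAAAAAAAAAAD////wAAAAAAAAAAD////4AAAAAAAAAAD////4AAAAAAAAAAD////4AAAAAAAAAAD////4AAAAAAAAAAD////4AAAAAAAAAAD////4AAAAAAAAAAD////wAAAAAAAAAAD////wAAAAAAAAAAD////wAAAAAAAAAAD////gAAAAAAAAAAD////gAAAAAAAAAAD////AAAAAAAAAAAD///8AAAAAAAAAAAD///wAAAAAAAAAAAD//4AAAAAAAAAAAAD/+AAAAAAAAAAAAADgAAAAAAAAAAAAAACAAAAAAAAAAAAAAACAAAAAAAAAAAAAAACAAAAAAAAAAAAAAACAAAAAAAAAAAAAAACAAAAAAAAAAAAAAACAAAAAAAAAAAAAAADAAAAAAAAAAAAAAADAAAAAAAAAAAAAAADgAAAAAAAAAAAAAADgAAAAAAAAAAAAAADwAAAAAAAAAAAAAADwAAAAAAAAAAAAAAD4AAAAAAAAAAAAAAD8AAAAAAAAAAAAAAD+AAAAAAAAAAAAAAD+AAAAAAAAAAAAAAD/gAAAAAAAAAAAAAD/wAAAAAAAAAAAAAD/4AAAAAAAAAAAAAD/+AAAAAAAAAAAAAD/////AAAAAAAAAAD/////gAAAAAAAAAD/////4AAAAAAAAAD/////+AAAAAAAAAD//////gAAAAAAAAD//////4AAAAAAAAD//////+AAAAAAAAD///////wAAAAAAAD///////+AAAAAAAD////////gAAAAAAD////////4AAAAAAD////////4AAAAAAD////////wAAAAAAA="/>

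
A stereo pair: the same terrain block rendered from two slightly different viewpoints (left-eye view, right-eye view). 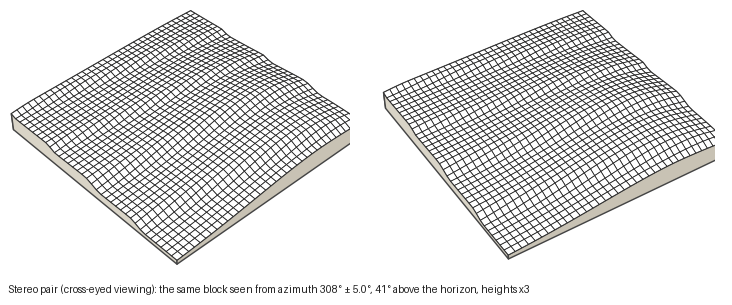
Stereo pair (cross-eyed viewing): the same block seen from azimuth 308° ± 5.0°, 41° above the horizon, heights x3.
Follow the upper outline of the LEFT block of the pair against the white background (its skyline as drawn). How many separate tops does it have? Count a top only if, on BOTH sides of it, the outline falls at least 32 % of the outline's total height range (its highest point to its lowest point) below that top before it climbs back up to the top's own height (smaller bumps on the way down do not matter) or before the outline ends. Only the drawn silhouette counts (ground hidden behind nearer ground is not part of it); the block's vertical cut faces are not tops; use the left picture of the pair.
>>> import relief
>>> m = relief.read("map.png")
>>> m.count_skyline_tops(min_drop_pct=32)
1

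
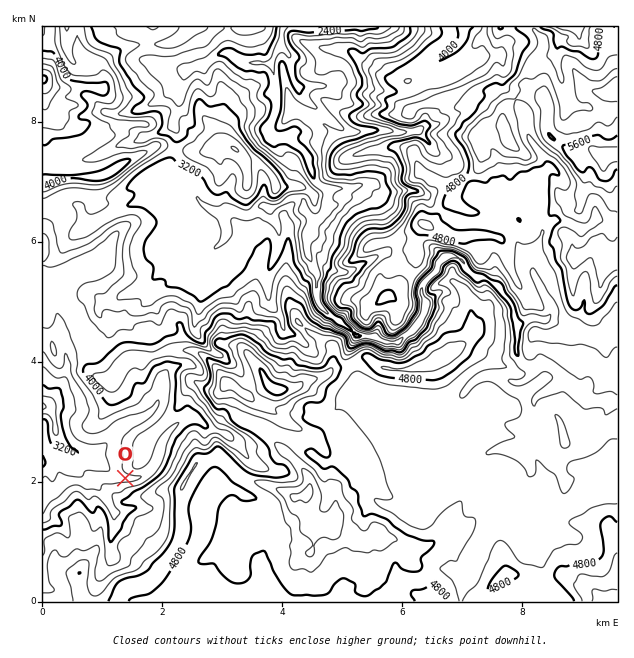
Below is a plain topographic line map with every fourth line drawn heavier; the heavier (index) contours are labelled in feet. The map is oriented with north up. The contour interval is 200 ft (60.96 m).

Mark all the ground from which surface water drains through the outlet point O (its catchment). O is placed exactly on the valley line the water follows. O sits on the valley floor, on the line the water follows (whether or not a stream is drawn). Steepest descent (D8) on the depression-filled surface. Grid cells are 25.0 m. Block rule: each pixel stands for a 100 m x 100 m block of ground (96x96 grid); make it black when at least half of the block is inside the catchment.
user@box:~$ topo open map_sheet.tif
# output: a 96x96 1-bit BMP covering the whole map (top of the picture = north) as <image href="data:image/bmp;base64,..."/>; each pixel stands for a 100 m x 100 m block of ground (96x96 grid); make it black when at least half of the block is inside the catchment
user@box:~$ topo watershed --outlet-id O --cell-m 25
<image width="96" height="96" href="data:image/bmp;base64,Qk2+BAAAAAAAAD4AAAAoAAAAYAAAAGAAAAABAAEAAAAAAIAEAAATCwAAEwsAAAIAAAAAAAAA////AAAAAAAAAAAAAAAAAAAAAAAAAAAAAAAAAAAAAAAAAAAAAAAAAAAAAAAAAAAAAAAAAAAAAAAAAAAAAAAAAAAAAAAAAAAAAAAAAAAAAAAAAAAAAAAAAAAAAAAAAAAAAAAAAAAAAAAAAAAAAAAAAAAAAAAAAAAAAAAAAAAAAAAAAAAAAAAAAAAAAAAAAAAAAAAAAAAAAAAAAAAAAAAAAAAAAAAAAAAAAAAAAAAAAAAAAAAAAAAAAAAAAAAAAAAAAAAAAAAAAAAAAAAAAAAAAAAAAAAAAYAAACAAAAAAAAAAA/AAAPAAAAAAAAAAA/8AA/gAAAAAAAAAA/8AP/AAAAAAAAAAA/+Af/AAAAAAAAAAAf+A/+AAAAAAAAAAAP/B/8AAAAAAAAAAAH/7/4AAAAAAAAAAAH///wAAAAAAAAAAAH///gAAAAAAAAAAAD///gAAAAAAAAAAAB///gAAAAAAAAAAAA///gAAAAAAAAAAAAf//wAAAAAAAAAAAAP//gAAAAAAAAAAAAH//AAAAAAAAAAAAAH/8AAAAAAAAAAAAAD/wAAAAAAAAAAAAADzgAAAAAAAAAAAAAAAAAAAAAAAAAAAAAAAAAAAAAAAAAAAAAAAAAAAAAAAAAAAAAAAAAAAAAAAAAAAAAAAAAAAAAAAAAAAAAAAAAAAAAAAAAAAAAAAAAAAAAAAAAAAAAAAAAAAAAAAAAAAAAAAAAAAAAAAAAAAAAAAAAAAAAAAAAAAAAAAAAAAAAAAAAAAAAAAAAAAAAAAAAAAAAAAAAAAAAAAAAAAAAAAAAAAAAAAAAAAAAAAAAAAAAAAAAAAAAAAAAAAAAAAAAAAAAAAAAAAAAAAAAAAAAAAAAAAAAAAAAAAAAAAAAAAAAAAAAAAAAAAAAAAAAAAAAAAAAAAAAAAAAAAAAAAAAAAAAAAAAAAAAAAAAAAAAAAAAAAAAAAAAAAAAAAAAAAAAAAAAAAAAAAAAAAAAAAAAAAAAAAAAAAAAAAAAAAAAAAAAAAAAAAAAAAAAAAAAAAAAAAAAAAAAAAAAAAAAAAAAAAAAAAAAAAAAAAAAAAAAAAAAAAAAAAAAAAAAAAAAAAAAAAAAAAAAAAAAAAAAAAAAAAAAAAAAAAAAAAAAAAAAAAAAAAAAAAAAAAAAAAAAAAAAAAAAAAAAAAAAAAAAAAAAAAAAAAAAAAAAAAAAAAAAAAAAAAAAAAAAAAAAAAAAAAAAAAAAAAAAAAAAAAAAAAAAAAAAAAAAAAAAAAAAAAAAAAAAAAAAAAAAAAAAAAAAAAAAAAAAAAAAAAAAAAAAAAAAAAAAAAAAAAAAAAAAAAAAAAAAAAAAAAAAAAAAAAAAAAAAAAAAAAAAAAAAAAAAAAAAAAAAAAAAAAAAAAAAAAAAAAAAAAAAAAAAAAAAAAAAAAAAAAAAAAAAAAAAAAAAAAAAAAAAAAAAAAAAAAAAAAAAAAAAAAAAAAAAAAAAAAAAAAAAAAAAAAAAAAAAAAAAAAAAAAAAAAAAAAAAAAAAAAAAAAAAAAAAAAAAAAAAAAAAAAAAA="/>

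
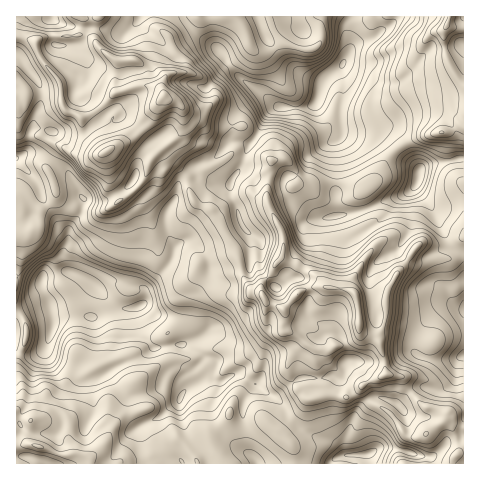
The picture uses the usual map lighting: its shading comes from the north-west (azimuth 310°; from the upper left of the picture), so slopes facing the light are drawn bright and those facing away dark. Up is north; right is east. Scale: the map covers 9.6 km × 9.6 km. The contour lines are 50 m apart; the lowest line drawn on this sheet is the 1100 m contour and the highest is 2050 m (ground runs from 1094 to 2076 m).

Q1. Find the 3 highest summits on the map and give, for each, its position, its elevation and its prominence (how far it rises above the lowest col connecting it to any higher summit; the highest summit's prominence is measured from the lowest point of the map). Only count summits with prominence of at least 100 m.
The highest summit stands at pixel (164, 96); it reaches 2076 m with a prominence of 982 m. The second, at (105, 152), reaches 2070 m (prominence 150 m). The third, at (356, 295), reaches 1990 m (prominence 355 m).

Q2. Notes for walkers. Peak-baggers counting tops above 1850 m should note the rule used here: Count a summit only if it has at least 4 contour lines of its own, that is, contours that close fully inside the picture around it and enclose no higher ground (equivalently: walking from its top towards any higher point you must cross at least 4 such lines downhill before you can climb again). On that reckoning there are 2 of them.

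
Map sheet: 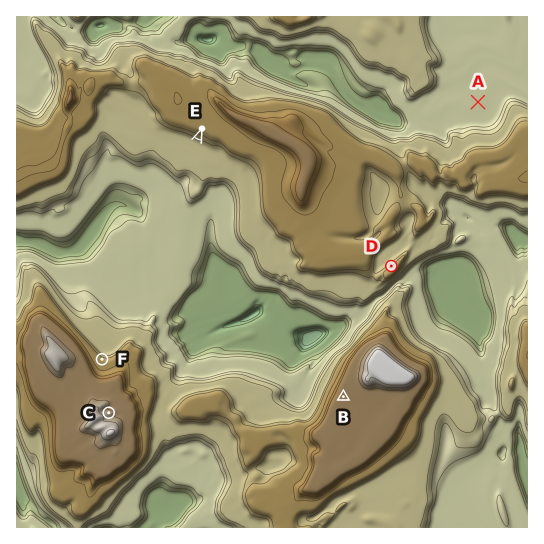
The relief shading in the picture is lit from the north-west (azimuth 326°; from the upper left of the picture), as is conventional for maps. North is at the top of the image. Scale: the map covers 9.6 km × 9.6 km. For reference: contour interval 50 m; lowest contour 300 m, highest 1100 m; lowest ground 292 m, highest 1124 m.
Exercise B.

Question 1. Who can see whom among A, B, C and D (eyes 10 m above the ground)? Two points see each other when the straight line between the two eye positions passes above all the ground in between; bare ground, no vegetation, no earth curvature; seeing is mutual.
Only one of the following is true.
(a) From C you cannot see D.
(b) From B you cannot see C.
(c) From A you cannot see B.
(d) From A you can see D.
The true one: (c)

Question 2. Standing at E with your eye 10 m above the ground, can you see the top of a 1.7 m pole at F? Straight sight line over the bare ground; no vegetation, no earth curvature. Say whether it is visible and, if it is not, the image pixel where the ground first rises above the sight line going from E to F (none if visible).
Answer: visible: true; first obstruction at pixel None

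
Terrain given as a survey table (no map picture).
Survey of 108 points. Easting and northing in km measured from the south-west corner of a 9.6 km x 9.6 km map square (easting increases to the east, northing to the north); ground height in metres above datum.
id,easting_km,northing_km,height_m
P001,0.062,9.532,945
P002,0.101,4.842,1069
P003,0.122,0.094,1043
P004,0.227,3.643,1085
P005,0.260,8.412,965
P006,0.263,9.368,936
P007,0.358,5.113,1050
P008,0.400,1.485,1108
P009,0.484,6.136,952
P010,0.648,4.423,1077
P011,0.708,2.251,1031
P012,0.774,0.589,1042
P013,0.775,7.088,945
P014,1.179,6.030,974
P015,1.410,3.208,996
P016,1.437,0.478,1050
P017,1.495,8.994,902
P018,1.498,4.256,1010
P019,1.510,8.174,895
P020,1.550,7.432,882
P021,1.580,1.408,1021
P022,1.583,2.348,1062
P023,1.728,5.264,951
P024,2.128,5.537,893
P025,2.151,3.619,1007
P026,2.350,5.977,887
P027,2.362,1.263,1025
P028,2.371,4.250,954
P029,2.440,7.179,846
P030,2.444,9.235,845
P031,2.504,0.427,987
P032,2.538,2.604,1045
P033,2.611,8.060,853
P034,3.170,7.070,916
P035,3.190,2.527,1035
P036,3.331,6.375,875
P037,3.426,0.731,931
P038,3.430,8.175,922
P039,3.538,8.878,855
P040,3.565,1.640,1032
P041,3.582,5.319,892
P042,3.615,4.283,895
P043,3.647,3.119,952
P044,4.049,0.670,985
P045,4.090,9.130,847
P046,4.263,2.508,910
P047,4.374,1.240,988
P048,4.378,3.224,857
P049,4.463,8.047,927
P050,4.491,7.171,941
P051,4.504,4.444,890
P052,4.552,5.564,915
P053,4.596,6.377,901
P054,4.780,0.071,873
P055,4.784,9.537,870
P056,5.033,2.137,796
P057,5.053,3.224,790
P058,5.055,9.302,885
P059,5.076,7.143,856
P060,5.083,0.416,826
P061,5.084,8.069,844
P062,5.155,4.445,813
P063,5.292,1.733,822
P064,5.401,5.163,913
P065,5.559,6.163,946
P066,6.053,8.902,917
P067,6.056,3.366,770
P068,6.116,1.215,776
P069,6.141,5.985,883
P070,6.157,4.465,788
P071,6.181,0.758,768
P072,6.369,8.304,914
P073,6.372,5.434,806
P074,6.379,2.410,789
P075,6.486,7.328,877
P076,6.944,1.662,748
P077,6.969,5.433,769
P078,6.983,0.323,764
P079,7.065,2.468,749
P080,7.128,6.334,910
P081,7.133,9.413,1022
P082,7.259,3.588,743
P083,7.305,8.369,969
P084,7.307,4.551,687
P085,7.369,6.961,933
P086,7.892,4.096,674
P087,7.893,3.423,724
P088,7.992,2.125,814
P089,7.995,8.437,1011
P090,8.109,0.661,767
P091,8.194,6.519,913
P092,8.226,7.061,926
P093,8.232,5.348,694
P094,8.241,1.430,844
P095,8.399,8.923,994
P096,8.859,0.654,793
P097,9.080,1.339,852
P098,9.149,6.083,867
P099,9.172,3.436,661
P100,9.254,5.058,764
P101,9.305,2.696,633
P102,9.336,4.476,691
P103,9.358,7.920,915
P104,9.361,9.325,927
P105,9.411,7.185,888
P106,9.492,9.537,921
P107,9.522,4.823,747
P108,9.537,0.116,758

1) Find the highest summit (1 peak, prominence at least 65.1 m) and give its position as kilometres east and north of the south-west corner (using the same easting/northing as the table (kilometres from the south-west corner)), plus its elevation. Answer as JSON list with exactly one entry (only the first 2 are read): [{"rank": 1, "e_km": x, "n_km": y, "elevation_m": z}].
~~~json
[{"rank": 1, "e_km": 0.59, "n_km": 1.46, "elevation_m": 1114}]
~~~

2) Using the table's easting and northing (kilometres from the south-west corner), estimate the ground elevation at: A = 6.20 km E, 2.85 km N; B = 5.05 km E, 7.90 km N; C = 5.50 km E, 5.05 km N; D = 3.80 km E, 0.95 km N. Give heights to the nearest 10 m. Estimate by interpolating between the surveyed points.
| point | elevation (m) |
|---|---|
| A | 790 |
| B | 840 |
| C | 870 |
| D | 960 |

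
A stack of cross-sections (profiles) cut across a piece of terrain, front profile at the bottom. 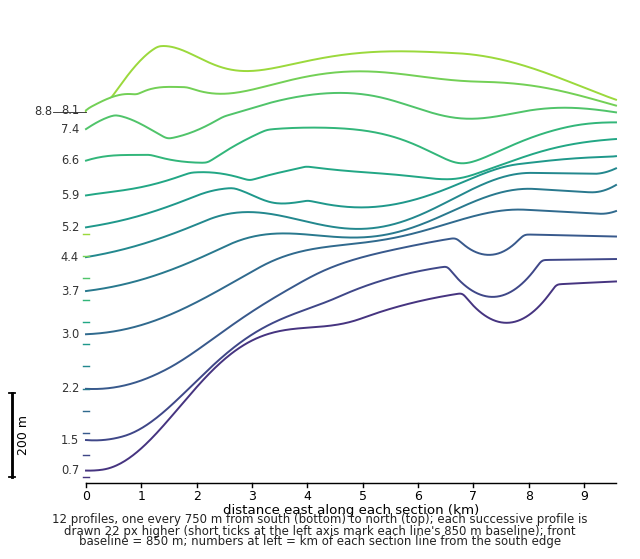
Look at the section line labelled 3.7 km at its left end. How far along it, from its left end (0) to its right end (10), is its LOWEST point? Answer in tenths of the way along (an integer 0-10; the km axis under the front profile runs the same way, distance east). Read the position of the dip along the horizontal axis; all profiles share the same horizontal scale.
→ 0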